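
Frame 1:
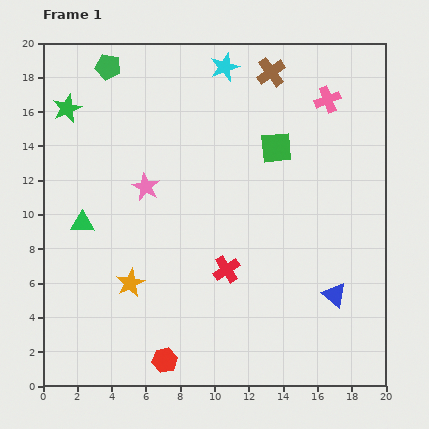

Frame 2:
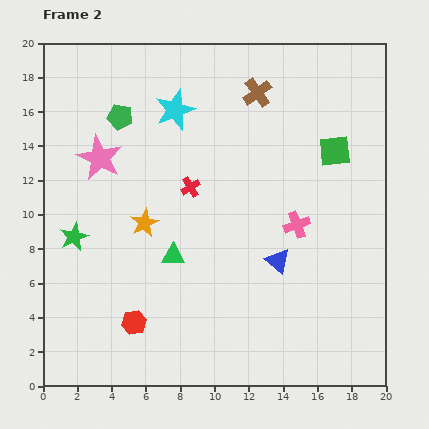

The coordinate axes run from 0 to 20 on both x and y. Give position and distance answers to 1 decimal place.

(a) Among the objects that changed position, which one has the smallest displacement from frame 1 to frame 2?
the brown cross

(moved 1.4)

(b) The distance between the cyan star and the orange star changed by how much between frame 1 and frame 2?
-6.9

Distance in frame 1: 13.7. Distance in frame 2: 6.8.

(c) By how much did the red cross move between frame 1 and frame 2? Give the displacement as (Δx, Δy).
(-2.1, 4.8)

The red cross was at (10.7, 6.8) in frame 1 and (8.6, 11.6) in frame 2.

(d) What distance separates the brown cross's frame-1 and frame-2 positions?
1.4

The brown cross moved from (13.3, 18.3) to (12.5, 17.1), a distance of √(0.8² + 1.2²) ≈ 1.4.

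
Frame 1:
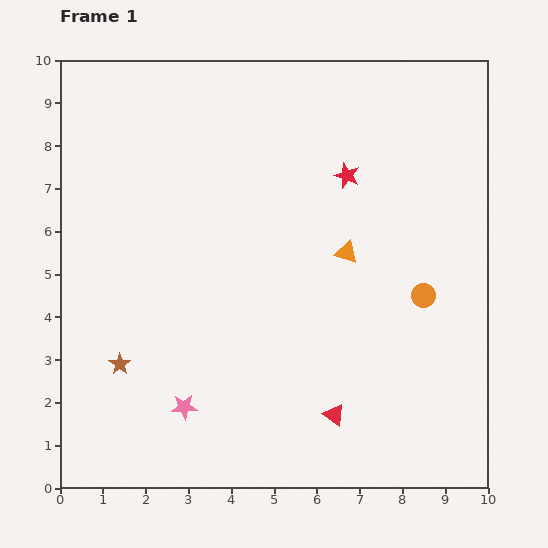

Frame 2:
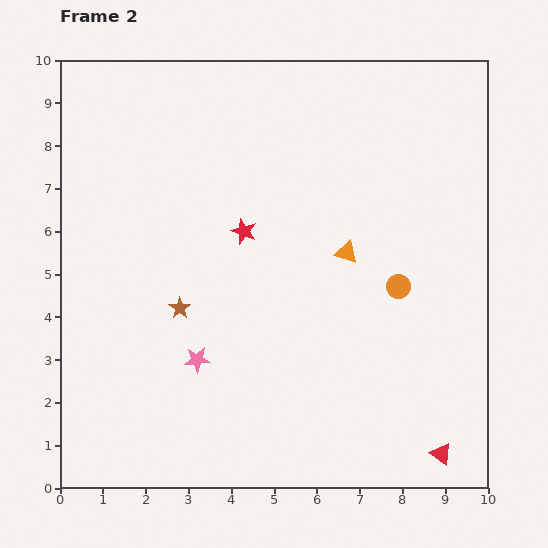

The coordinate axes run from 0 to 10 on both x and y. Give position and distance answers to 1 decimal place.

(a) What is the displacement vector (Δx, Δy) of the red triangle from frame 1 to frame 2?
(2.5, -0.9)

The red triangle was at (6.4, 1.7) in frame 1 and (8.9, 0.8) in frame 2.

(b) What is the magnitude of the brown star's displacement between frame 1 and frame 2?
1.9

The brown star moved from (1.4, 2.9) to (2.8, 4.2), a distance of √(1.4² + 1.3²) ≈ 1.9.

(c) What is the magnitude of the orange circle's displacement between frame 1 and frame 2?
0.6

The orange circle moved from (8.5, 4.5) to (7.9, 4.7), a distance of √(0.6² + 0.2²) ≈ 0.6.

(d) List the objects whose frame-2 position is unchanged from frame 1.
the orange triangle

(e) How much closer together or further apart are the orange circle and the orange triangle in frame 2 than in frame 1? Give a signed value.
-0.7

Distance in frame 1: 2.1. Distance in frame 2: 1.4.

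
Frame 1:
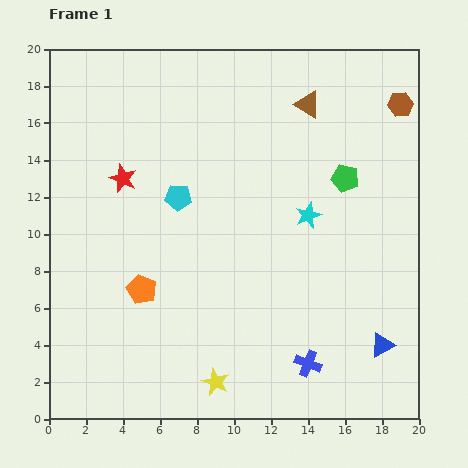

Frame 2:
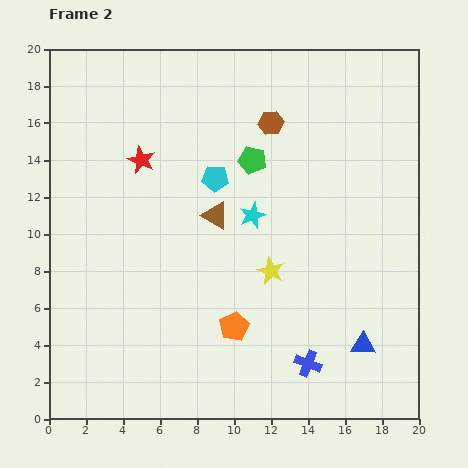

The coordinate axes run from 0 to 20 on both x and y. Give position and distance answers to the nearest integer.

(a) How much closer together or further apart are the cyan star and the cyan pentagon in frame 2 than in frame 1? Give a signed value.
-4

Distance in frame 1: 7. Distance in frame 2: 3.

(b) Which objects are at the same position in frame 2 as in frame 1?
the blue cross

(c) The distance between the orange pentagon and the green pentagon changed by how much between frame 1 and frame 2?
-4

Distance in frame 1: 13. Distance in frame 2: 9.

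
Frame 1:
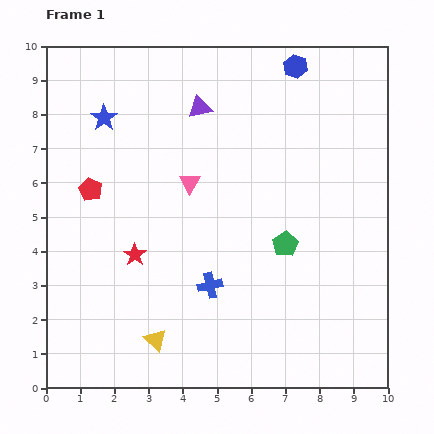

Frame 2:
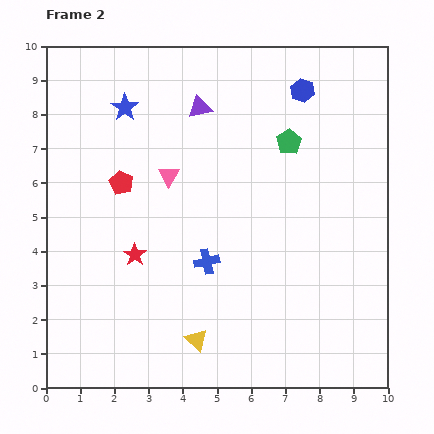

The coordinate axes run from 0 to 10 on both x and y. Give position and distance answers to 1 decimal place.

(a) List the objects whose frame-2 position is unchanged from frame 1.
the purple triangle, the red star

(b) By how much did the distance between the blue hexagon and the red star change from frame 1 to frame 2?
-0.3

Distance in frame 1: 7.2. Distance in frame 2: 6.9.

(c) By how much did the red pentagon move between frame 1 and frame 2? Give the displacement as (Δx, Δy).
(0.9, 0.2)

The red pentagon was at (1.3, 5.8) in frame 1 and (2.2, 6.0) in frame 2.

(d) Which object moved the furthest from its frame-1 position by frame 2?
the green pentagon

(moved 3.0; next 1.2)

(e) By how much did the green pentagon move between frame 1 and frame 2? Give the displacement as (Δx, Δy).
(0.1, 3.0)

The green pentagon was at (7.0, 4.2) in frame 1 and (7.1, 7.2) in frame 2.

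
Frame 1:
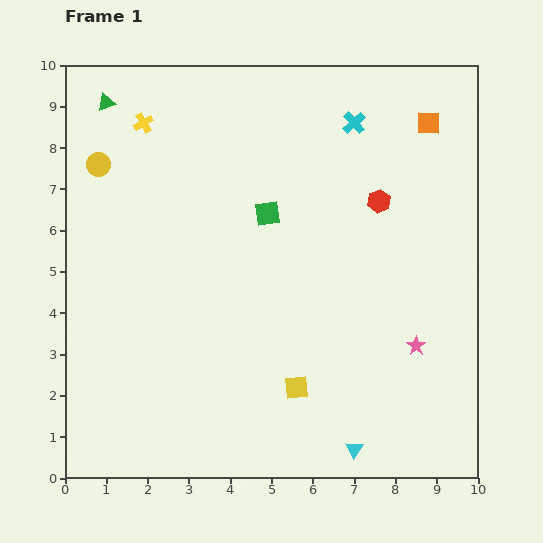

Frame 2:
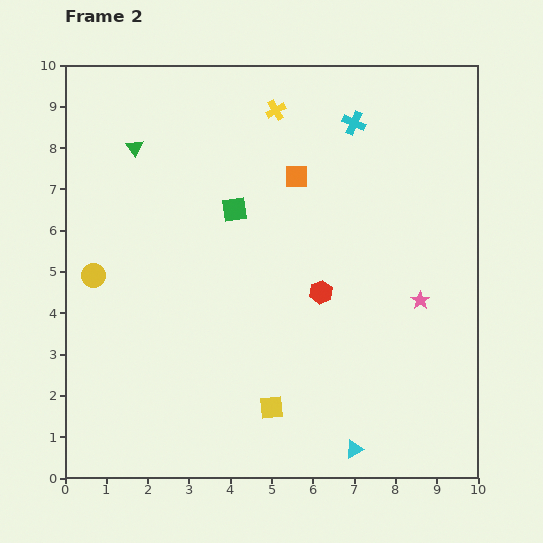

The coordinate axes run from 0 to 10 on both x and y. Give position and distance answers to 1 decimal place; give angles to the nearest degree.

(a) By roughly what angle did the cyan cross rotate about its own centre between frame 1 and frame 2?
23° counter-clockwise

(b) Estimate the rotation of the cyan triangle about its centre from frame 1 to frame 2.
29° clockwise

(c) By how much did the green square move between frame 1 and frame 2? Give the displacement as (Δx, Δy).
(-0.8, 0.1)

The green square was at (4.9, 6.4) in frame 1 and (4.1, 6.5) in frame 2.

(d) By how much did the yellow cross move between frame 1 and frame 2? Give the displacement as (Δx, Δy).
(3.2, 0.3)

The yellow cross was at (1.9, 8.6) in frame 1 and (5.1, 8.9) in frame 2.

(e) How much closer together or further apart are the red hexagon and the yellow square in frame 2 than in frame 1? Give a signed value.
-1.9

Distance in frame 1: 4.9. Distance in frame 2: 3.0.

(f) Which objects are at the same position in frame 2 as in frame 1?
the cyan triangle, the cyan cross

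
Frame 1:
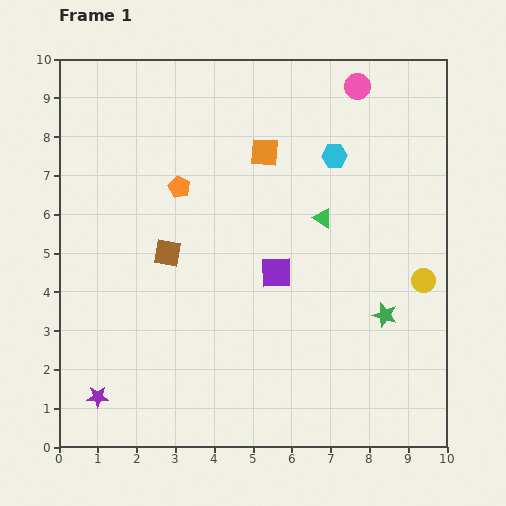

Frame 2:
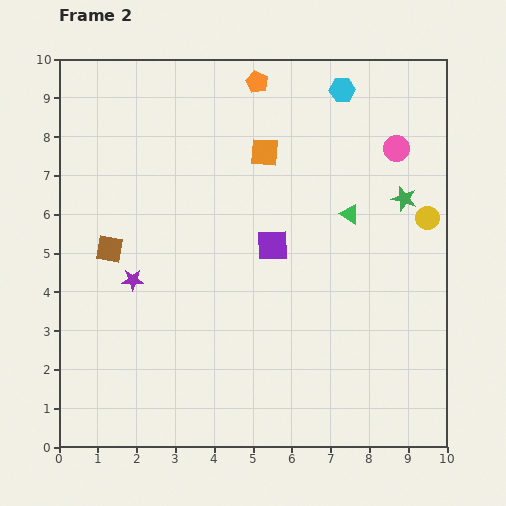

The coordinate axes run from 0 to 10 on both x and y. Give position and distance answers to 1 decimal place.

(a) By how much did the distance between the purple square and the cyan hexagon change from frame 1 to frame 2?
+1.0

Distance in frame 1: 3.4. Distance in frame 2: 4.4.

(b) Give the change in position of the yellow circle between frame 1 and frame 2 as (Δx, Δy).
(0.1, 1.6)

The yellow circle was at (9.4, 4.3) in frame 1 and (9.5, 5.9) in frame 2.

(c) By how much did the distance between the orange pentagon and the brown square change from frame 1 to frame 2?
+4.0

Distance in frame 1: 1.7. Distance in frame 2: 5.7.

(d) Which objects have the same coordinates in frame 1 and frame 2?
the orange square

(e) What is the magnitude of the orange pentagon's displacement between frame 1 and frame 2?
3.4

The orange pentagon moved from (3.1, 6.7) to (5.1, 9.4), a distance of √(2.0² + 2.7²) ≈ 3.4.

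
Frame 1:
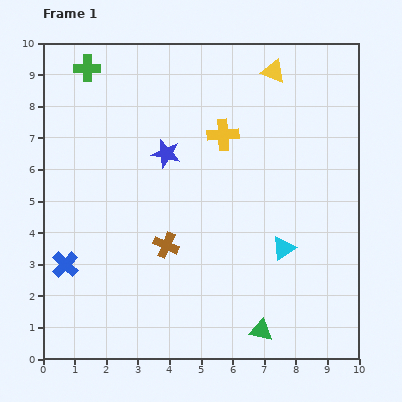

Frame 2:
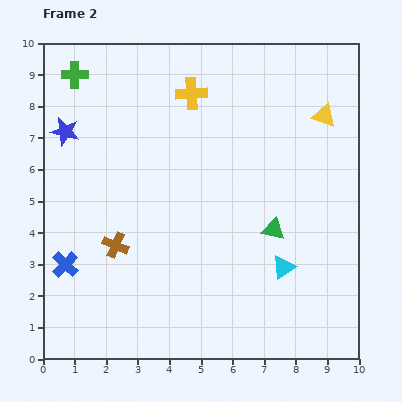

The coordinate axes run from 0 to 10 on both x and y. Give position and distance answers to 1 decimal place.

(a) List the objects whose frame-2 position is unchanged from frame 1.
the blue cross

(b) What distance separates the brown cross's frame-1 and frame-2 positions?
1.6

The brown cross moved from (3.9, 3.6) to (2.3, 3.6), a distance of √(1.6² + 0.0²) ≈ 1.6.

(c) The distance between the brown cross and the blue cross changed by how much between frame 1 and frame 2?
-1.6

Distance in frame 1: 3.3. Distance in frame 2: 1.7.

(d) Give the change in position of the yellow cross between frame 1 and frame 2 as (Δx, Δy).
(-1.0, 1.3)

The yellow cross was at (5.7, 7.1) in frame 1 and (4.7, 8.4) in frame 2.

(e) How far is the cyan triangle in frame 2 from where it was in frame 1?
0.6

The cyan triangle moved from (7.6, 3.5) to (7.6, 2.9), a distance of √(0.0² + 0.6²) ≈ 0.6.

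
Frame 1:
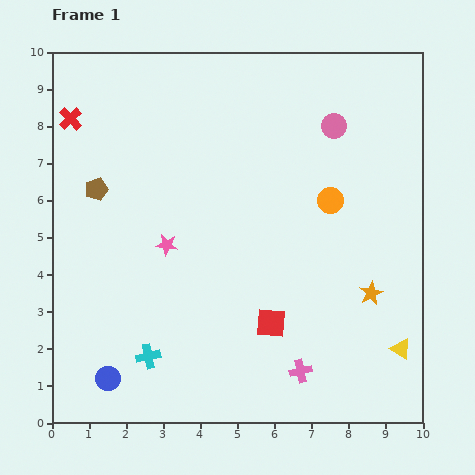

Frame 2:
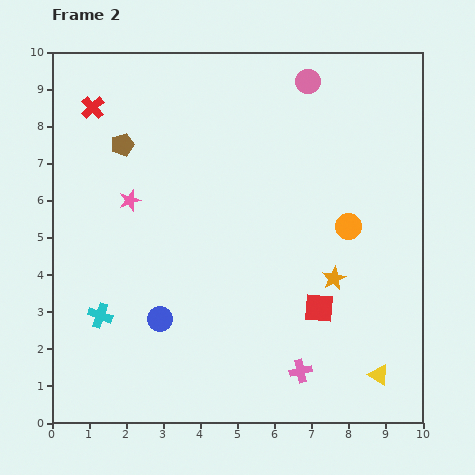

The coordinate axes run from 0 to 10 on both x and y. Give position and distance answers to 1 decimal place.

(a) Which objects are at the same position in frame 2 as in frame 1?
the pink cross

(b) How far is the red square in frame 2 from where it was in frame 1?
1.4

The red square moved from (5.9, 2.7) to (7.2, 3.1), a distance of √(1.3² + 0.4²) ≈ 1.4.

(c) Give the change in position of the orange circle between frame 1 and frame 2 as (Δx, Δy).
(0.5, -0.7)

The orange circle was at (7.5, 6.0) in frame 1 and (8.0, 5.3) in frame 2.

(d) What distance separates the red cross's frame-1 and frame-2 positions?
0.7

The red cross moved from (0.5, 8.2) to (1.1, 8.5), a distance of √(0.6² + 0.3²) ≈ 0.7.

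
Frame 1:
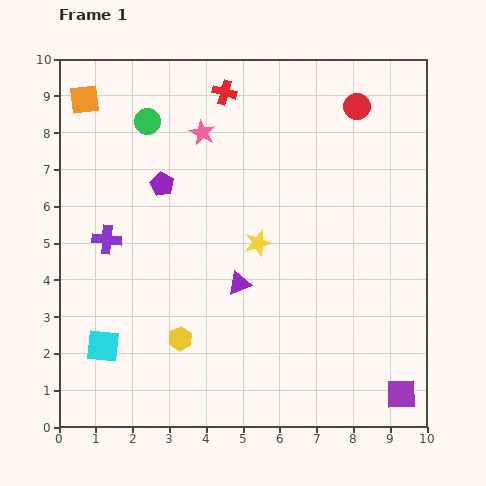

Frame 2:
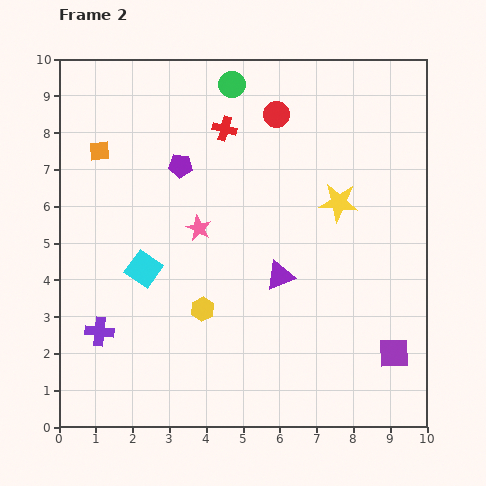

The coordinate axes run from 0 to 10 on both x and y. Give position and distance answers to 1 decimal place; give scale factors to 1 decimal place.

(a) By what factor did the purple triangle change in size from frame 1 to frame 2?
1.3×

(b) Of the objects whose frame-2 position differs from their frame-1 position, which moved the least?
the purple pentagon

(moved 0.7)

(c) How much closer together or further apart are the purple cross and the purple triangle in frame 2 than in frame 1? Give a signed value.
+1.3

Distance in frame 1: 3.8. Distance in frame 2: 5.1.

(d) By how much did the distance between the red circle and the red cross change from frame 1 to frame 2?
-2.1

Distance in frame 1: 3.6. Distance in frame 2: 1.5.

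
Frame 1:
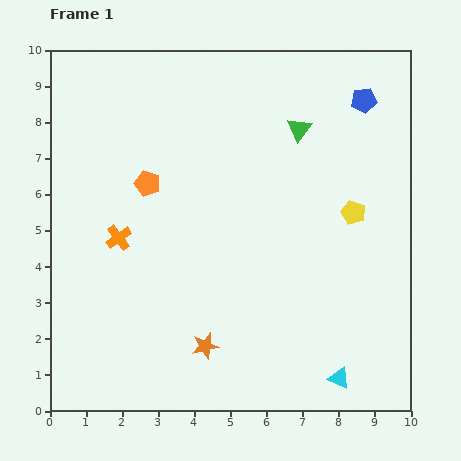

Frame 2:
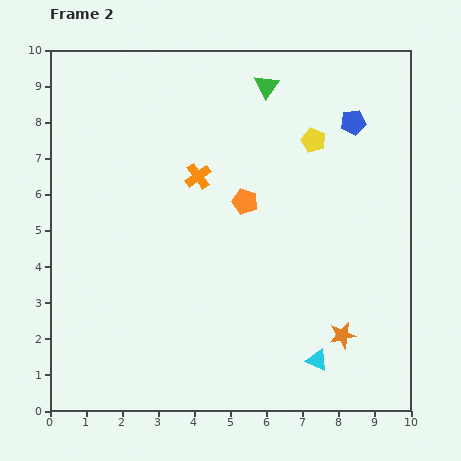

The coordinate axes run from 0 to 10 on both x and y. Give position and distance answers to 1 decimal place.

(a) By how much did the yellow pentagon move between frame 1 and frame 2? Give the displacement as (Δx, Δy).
(-1.1, 2.0)

The yellow pentagon was at (8.4, 5.5) in frame 1 and (7.3, 7.5) in frame 2.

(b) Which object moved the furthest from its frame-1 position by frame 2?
the orange star

(moved 3.8; next 2.8)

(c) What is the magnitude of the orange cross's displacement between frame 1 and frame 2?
2.8

The orange cross moved from (1.9, 4.8) to (4.1, 6.5), a distance of √(2.2² + 1.7²) ≈ 2.8.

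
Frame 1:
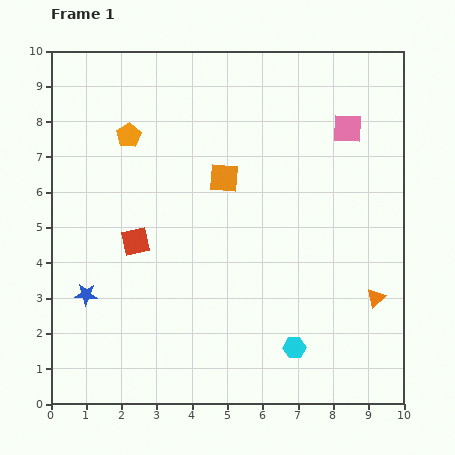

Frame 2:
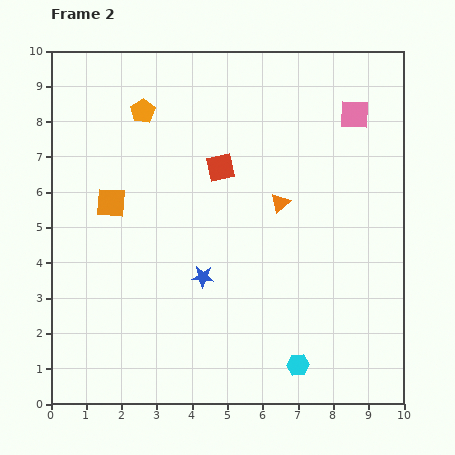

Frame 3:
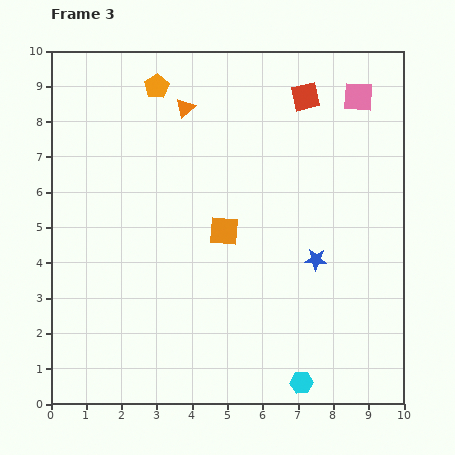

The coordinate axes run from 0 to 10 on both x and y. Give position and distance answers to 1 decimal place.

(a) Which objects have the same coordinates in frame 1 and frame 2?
none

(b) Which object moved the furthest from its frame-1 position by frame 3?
the orange triangle

(moved 7.6; next 6.6)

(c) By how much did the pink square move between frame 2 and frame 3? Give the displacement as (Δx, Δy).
(0.1, 0.5)

The pink square was at (8.6, 8.2) in frame 2 and (8.7, 8.7) in frame 3.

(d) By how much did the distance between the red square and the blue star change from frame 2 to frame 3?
+1.5

Distance in frame 2: 3.1. Distance in frame 3: 4.6.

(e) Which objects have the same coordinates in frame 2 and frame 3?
none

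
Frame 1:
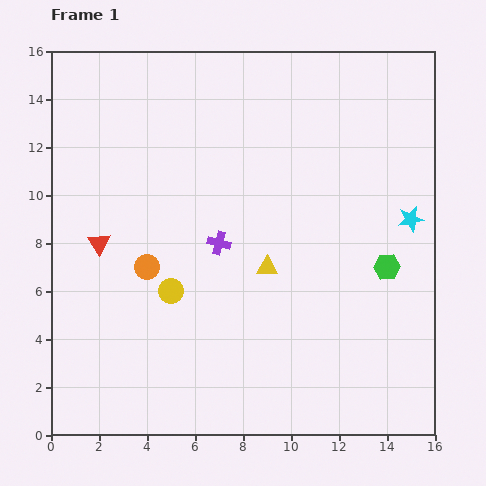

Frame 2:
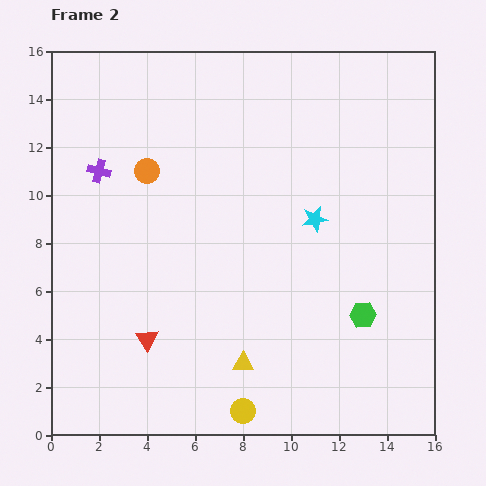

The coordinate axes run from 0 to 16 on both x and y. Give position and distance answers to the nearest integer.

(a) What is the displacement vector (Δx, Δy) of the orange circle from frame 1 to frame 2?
(0, 4)

The orange circle was at (4, 7) in frame 1 and (4, 11) in frame 2.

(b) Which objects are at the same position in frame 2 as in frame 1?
none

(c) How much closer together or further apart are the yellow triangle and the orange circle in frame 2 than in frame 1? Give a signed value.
+4

Distance in frame 1: 5. Distance in frame 2: 9.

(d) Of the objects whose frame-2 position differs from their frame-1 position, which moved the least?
the green hexagon

(moved 2)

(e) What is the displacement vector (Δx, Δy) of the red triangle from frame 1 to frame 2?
(2, -4)

The red triangle was at (2, 8) in frame 1 and (4, 4) in frame 2.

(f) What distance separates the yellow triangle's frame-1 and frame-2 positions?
4

The yellow triangle moved from (9, 7) to (8, 3), a distance of √(1² + 4²) ≈ 4.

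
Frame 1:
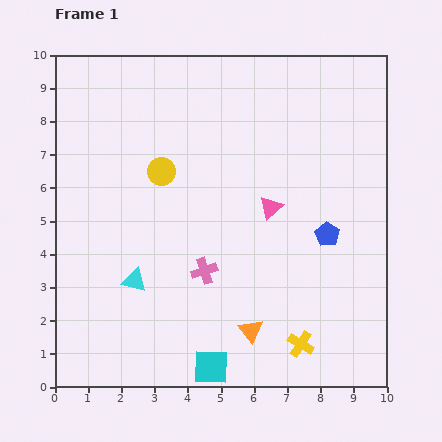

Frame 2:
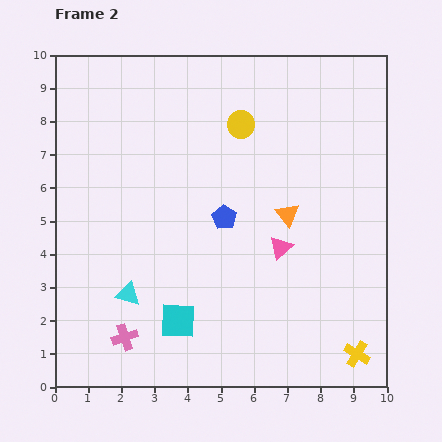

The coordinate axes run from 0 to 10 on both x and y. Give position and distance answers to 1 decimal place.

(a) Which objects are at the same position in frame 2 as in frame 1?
none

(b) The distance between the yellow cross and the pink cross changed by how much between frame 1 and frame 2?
+3.4

Distance in frame 1: 3.6. Distance in frame 2: 7.0.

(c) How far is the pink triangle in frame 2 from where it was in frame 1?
1.2

The pink triangle moved from (6.5, 5.4) to (6.8, 4.2), a distance of √(0.3² + 1.2²) ≈ 1.2.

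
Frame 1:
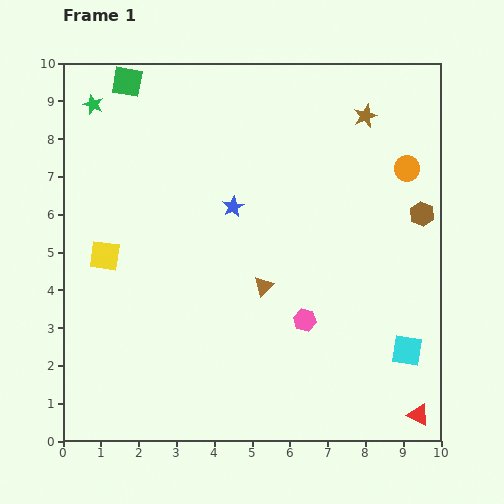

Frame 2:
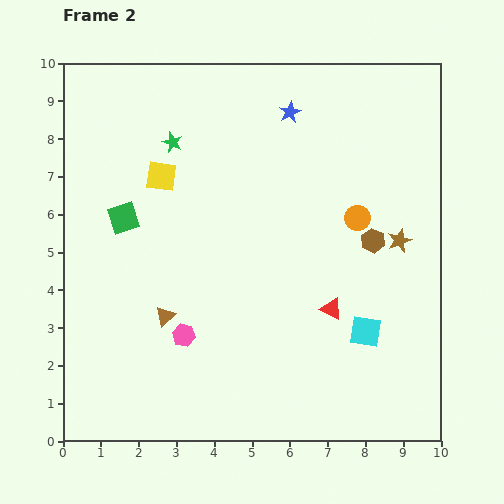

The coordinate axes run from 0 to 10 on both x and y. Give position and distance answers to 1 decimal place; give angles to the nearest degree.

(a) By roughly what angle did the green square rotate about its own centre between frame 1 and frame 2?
29° counter-clockwise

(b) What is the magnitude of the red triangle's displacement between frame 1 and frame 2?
3.6

The red triangle moved from (9.4, 0.7) to (7.1, 3.5), a distance of √(2.3² + 2.8²) ≈ 3.6.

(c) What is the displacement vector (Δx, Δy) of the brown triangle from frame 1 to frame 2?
(-2.6, -0.8)

The brown triangle was at (5.3, 4.1) in frame 1 and (2.7, 3.3) in frame 2.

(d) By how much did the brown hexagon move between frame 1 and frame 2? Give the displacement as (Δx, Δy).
(-1.3, -0.7)

The brown hexagon was at (9.5, 6.0) in frame 1 and (8.2, 5.3) in frame 2.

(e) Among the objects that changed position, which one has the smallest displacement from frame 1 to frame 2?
the cyan square

(moved 1.2)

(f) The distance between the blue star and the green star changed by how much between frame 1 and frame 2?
-1.4

Distance in frame 1: 4.6. Distance in frame 2: 3.2.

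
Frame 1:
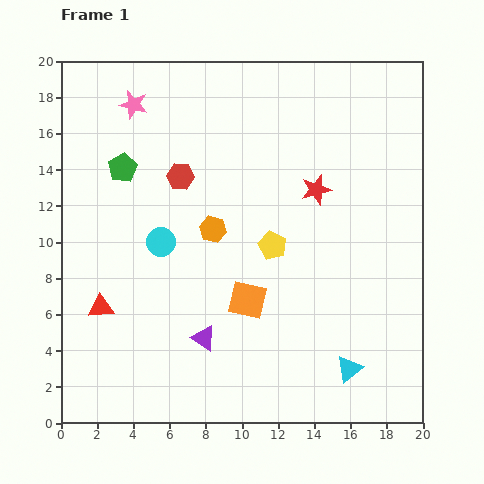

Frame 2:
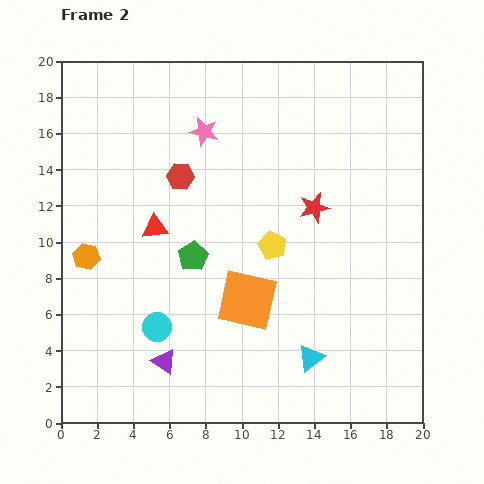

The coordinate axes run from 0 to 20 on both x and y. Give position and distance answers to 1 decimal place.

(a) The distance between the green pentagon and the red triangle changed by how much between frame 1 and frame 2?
-5.2

Distance in frame 1: 7.8. Distance in frame 2: 2.6.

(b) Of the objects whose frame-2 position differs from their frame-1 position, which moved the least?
the red star

(moved 1.0)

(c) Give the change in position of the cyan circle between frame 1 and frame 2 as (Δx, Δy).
(-0.2, -4.7)

The cyan circle was at (5.5, 10.0) in frame 1 and (5.3, 5.3) in frame 2.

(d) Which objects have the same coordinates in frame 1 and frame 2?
the yellow pentagon, the red hexagon, the orange square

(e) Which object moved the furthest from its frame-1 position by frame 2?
the orange hexagon

(moved 7.2; next 6.3)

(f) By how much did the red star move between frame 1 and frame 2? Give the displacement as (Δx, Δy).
(-0.1, -1.0)

The red star was at (14.1, 12.9) in frame 1 and (14.0, 11.9) in frame 2.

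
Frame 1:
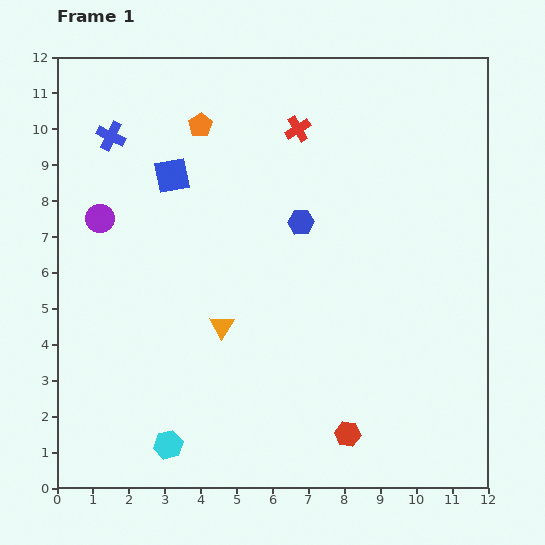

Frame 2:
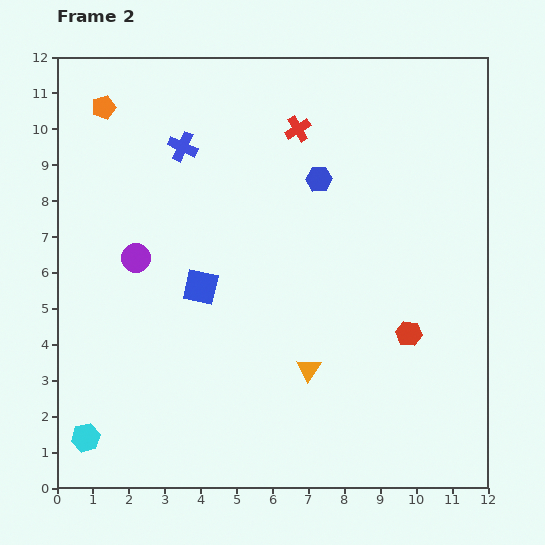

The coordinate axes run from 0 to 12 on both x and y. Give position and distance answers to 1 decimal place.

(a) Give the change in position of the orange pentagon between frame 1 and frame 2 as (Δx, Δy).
(-2.7, 0.5)

The orange pentagon was at (4.0, 10.1) in frame 1 and (1.3, 10.6) in frame 2.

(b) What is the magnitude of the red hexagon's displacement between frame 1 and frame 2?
3.3

The red hexagon moved from (8.1, 1.5) to (9.8, 4.3), a distance of √(1.7² + 2.8²) ≈ 3.3.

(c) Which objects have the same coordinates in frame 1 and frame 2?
the red cross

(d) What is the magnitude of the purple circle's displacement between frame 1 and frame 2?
1.5

The purple circle moved from (1.2, 7.5) to (2.2, 6.4), a distance of √(1.0² + 1.1²) ≈ 1.5.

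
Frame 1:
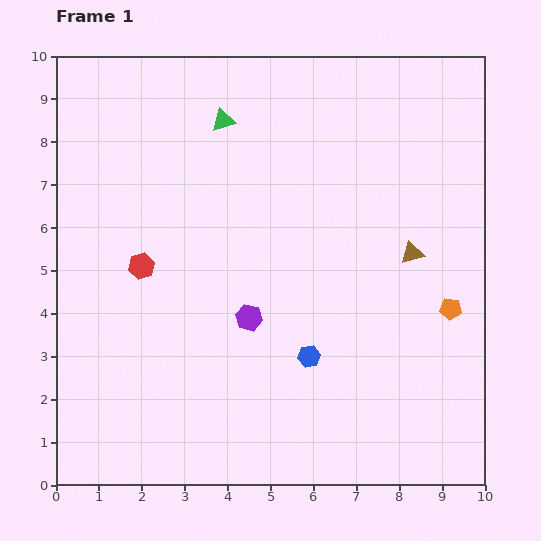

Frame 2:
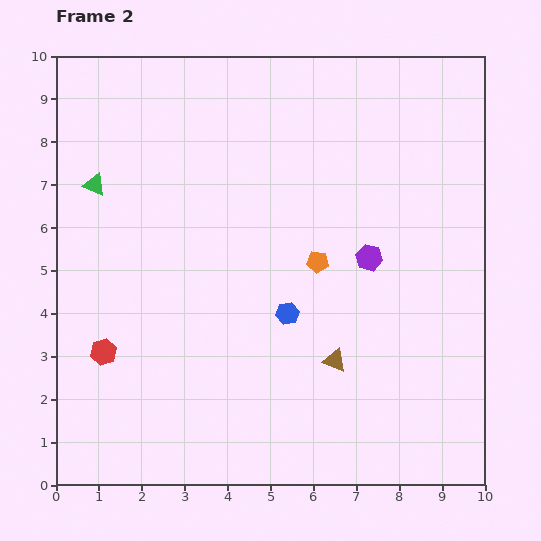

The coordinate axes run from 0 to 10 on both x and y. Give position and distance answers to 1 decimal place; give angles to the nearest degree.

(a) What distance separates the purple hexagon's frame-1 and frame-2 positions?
3.1

The purple hexagon moved from (4.5, 3.9) to (7.3, 5.3), a distance of √(2.8² + 1.4²) ≈ 3.1.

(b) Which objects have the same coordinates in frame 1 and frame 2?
none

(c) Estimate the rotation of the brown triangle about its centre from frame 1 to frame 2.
37° clockwise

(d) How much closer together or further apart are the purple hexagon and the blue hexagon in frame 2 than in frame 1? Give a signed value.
+0.6

Distance in frame 1: 1.7. Distance in frame 2: 2.3.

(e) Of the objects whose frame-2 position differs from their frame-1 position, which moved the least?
the blue hexagon

(moved 1.1)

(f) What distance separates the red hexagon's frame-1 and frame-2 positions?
2.2

The red hexagon moved from (2.0, 5.1) to (1.1, 3.1), a distance of √(0.9² + 2.0²) ≈ 2.2.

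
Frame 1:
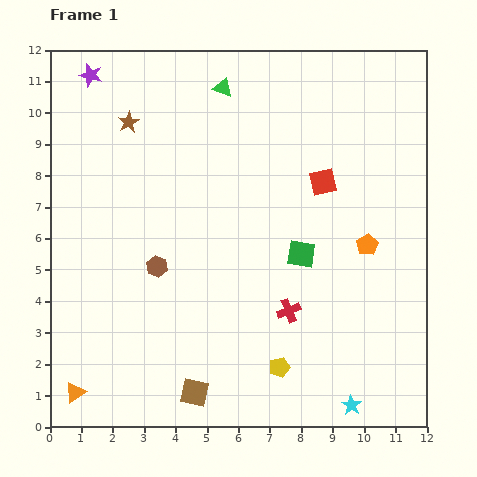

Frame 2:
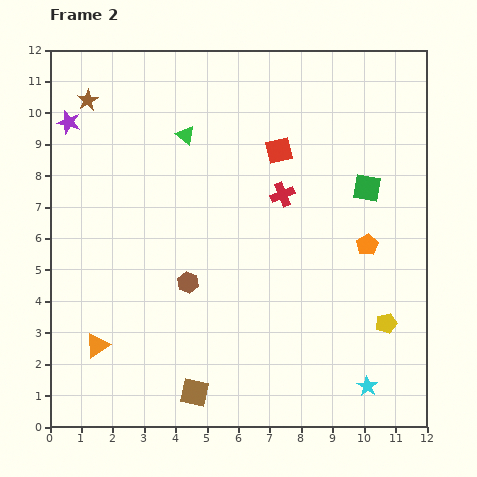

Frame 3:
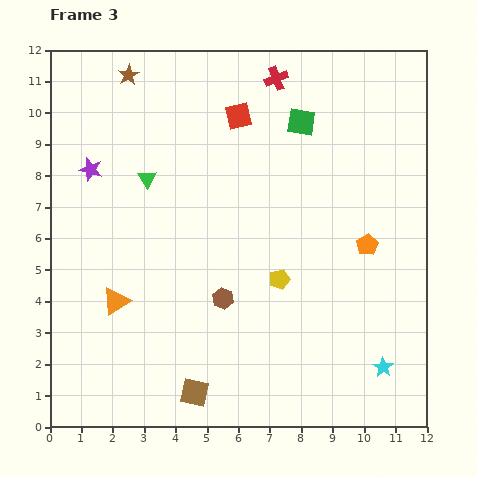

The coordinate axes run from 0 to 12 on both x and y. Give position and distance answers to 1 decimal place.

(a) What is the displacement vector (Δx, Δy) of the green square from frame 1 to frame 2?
(2.1, 2.1)

The green square was at (8.0, 5.5) in frame 1 and (10.1, 7.6) in frame 2.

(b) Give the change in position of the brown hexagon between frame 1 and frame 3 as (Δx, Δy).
(2.1, -1.0)

The brown hexagon was at (3.4, 5.1) in frame 1 and (5.5, 4.1) in frame 3.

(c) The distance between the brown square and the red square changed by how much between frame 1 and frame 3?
+1.0

Distance in frame 1: 7.9. Distance in frame 3: 8.9.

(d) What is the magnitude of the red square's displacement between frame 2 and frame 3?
1.7

The red square moved from (7.3, 8.8) to (6.0, 9.9), a distance of √(1.3² + 1.1²) ≈ 1.7.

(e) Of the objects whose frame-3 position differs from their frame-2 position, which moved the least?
the cyan star

(moved 0.8)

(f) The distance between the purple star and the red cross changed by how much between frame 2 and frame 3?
-0.6

Distance in frame 2: 7.2. Distance in frame 3: 6.6.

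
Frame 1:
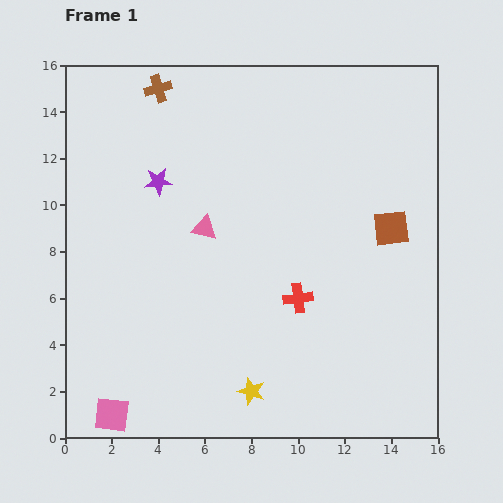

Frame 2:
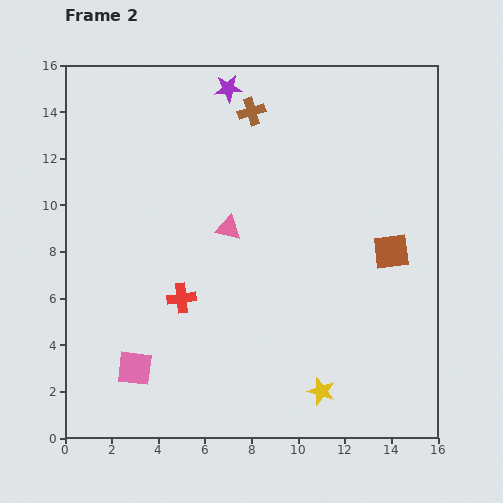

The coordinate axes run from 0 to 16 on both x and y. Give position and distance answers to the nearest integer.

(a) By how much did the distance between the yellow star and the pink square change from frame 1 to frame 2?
+2

Distance in frame 1: 6. Distance in frame 2: 8.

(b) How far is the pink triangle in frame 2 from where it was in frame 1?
1

The pink triangle moved from (6, 9) to (7, 9), a distance of √(1² + 0²) ≈ 1.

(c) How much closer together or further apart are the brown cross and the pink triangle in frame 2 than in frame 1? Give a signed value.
-1

Distance in frame 1: 6. Distance in frame 2: 5.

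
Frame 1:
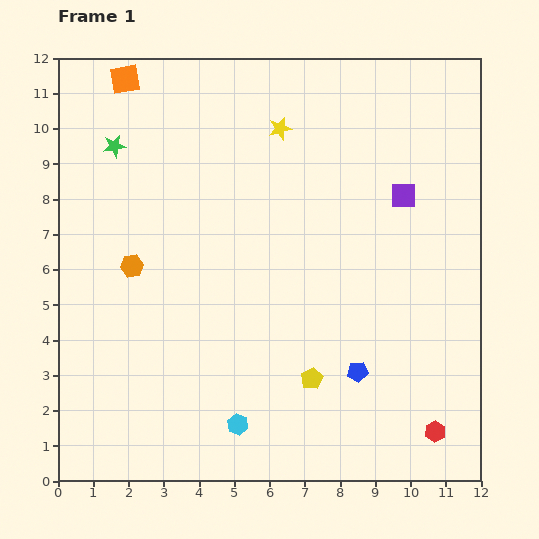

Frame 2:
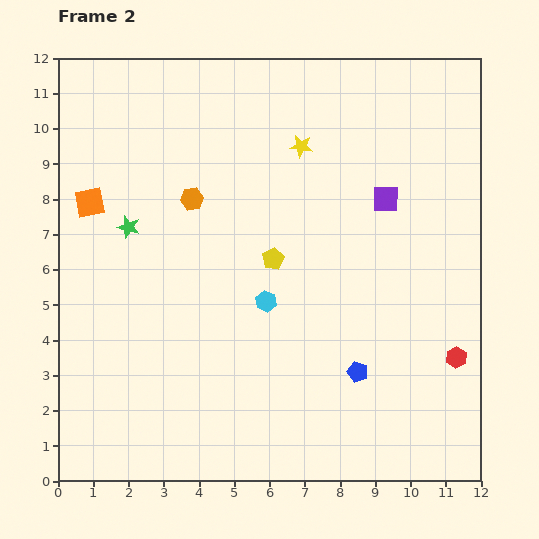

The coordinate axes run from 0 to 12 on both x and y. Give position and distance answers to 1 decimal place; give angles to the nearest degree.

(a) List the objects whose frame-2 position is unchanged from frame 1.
the blue pentagon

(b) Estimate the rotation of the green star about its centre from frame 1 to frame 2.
26° clockwise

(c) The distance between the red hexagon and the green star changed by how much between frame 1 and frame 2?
-2.2

Distance in frame 1: 12.2. Distance in frame 2: 10.0.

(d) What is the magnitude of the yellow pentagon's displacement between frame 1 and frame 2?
3.6

The yellow pentagon moved from (7.2, 2.9) to (6.1, 6.3), a distance of √(1.1² + 3.4²) ≈ 3.6.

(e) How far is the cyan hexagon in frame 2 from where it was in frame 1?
3.6

The cyan hexagon moved from (5.1, 1.6) to (5.9, 5.1), a distance of √(0.8² + 3.5²) ≈ 3.6.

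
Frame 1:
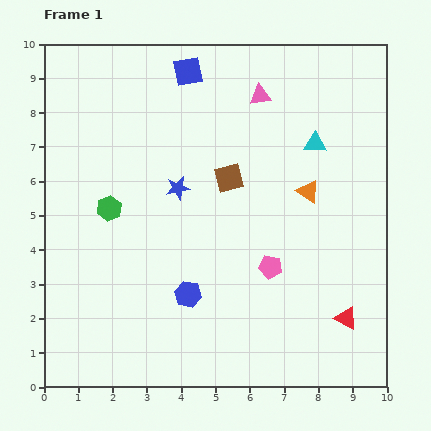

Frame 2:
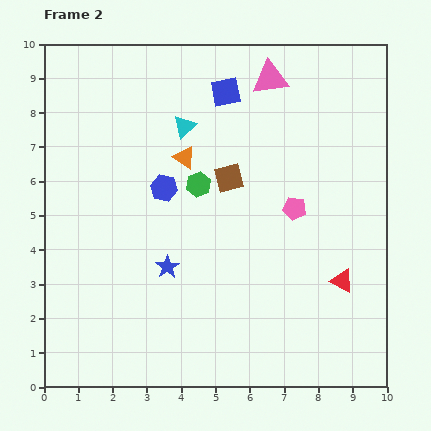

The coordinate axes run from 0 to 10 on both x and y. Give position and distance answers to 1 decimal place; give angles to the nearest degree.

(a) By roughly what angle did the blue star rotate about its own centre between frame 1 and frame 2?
23° counter-clockwise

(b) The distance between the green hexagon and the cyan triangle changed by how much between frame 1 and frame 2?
-4.6

Distance in frame 1: 6.3. Distance in frame 2: 1.7.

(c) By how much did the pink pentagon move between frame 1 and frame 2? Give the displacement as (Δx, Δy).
(0.7, 1.7)

The pink pentagon was at (6.6, 3.5) in frame 1 and (7.3, 5.2) in frame 2.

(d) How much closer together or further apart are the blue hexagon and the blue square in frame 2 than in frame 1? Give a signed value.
-3.2

Distance in frame 1: 6.5. Distance in frame 2: 3.3.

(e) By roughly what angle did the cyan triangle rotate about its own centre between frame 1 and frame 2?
45° counter-clockwise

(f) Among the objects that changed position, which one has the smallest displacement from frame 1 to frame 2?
the pink triangle

(moved 0.6)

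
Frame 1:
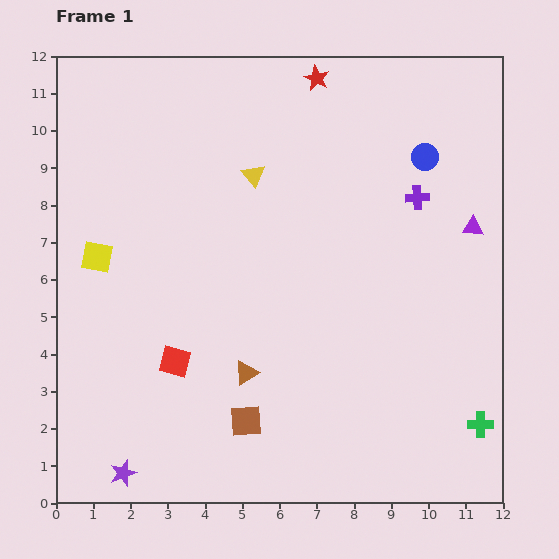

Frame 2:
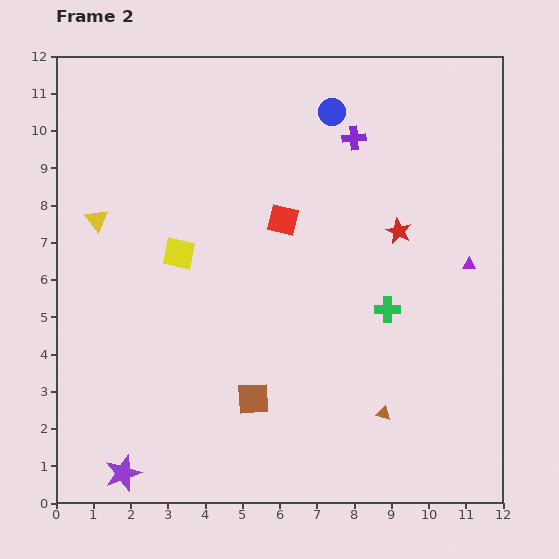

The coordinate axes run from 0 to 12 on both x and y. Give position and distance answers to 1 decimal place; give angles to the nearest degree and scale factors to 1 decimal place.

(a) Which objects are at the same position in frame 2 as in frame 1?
the purple star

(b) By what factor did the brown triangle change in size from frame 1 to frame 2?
0.6×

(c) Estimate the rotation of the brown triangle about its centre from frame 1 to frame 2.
46° clockwise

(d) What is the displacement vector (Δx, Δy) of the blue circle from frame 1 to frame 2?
(-2.5, 1.2)

The blue circle was at (9.9, 9.3) in frame 1 and (7.4, 10.5) in frame 2.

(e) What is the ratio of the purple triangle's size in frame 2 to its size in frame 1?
0.6×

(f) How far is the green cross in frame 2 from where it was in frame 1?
4.0

The green cross moved from (11.4, 2.1) to (8.9, 5.2), a distance of √(2.5² + 3.1²) ≈ 4.0.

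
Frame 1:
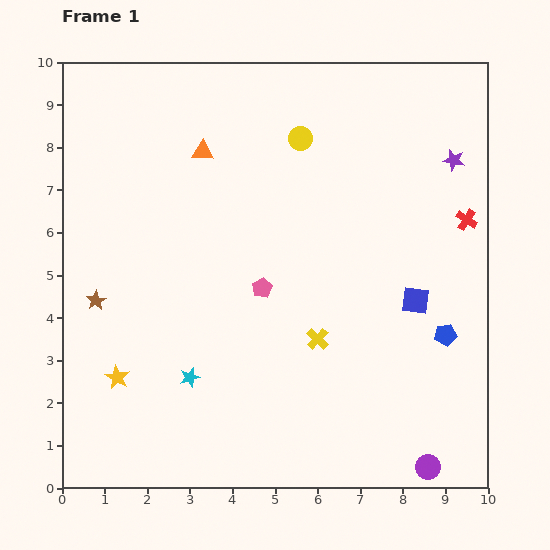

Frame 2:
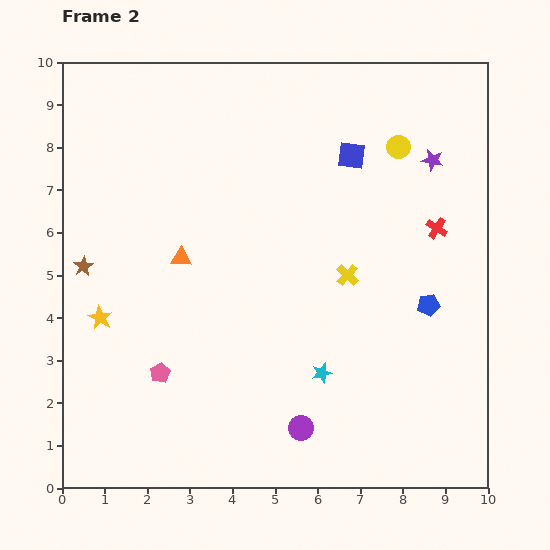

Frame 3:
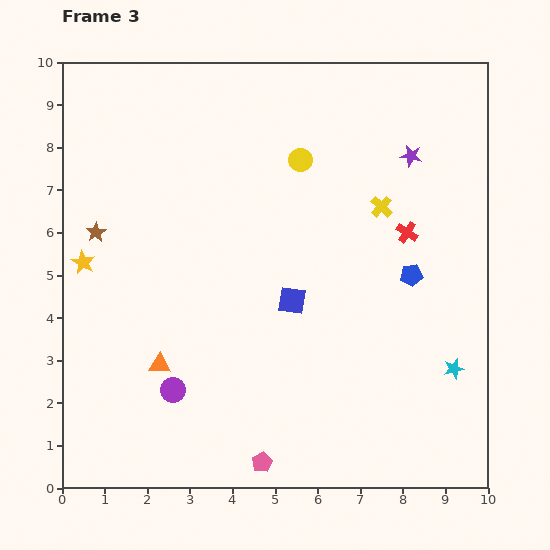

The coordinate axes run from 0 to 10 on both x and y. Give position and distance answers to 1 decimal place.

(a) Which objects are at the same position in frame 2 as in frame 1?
none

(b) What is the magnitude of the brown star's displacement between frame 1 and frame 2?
0.9

The brown star moved from (0.8, 4.4) to (0.5, 5.2), a distance of √(0.3² + 0.8²) ≈ 0.9.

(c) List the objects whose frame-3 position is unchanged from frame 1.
none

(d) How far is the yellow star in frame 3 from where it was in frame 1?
2.8

The yellow star moved from (1.3, 2.6) to (0.5, 5.3), a distance of √(0.8² + 2.7²) ≈ 2.8.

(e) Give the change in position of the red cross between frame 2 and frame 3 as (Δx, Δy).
(-0.7, -0.1)

The red cross was at (8.8, 6.1) in frame 2 and (8.1, 6.0) in frame 3.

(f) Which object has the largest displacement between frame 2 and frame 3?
the blue square

(moved 3.7; next 3.2)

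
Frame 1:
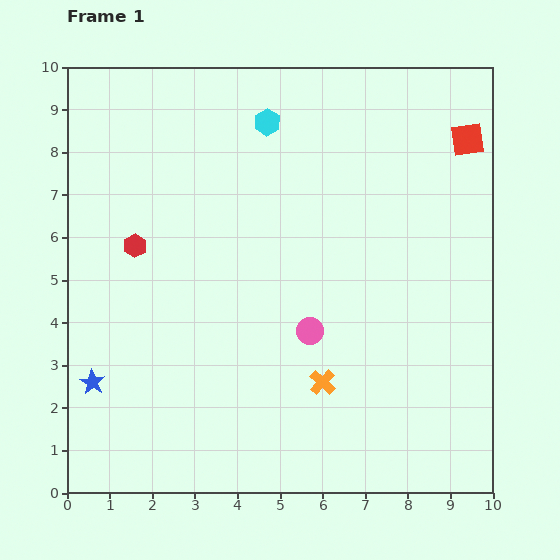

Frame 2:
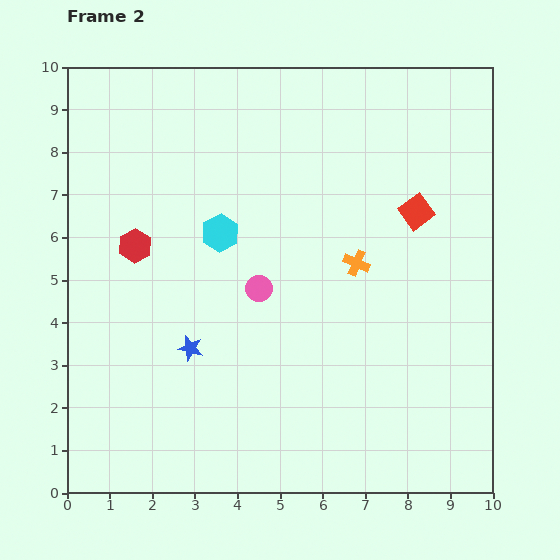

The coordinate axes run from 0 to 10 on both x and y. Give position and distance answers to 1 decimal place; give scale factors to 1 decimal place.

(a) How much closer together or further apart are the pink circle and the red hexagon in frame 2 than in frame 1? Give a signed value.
-1.5

Distance in frame 1: 4.6. Distance in frame 2: 3.1.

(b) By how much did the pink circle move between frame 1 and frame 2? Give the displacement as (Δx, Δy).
(-1.2, 1.0)

The pink circle was at (5.7, 3.8) in frame 1 and (4.5, 4.8) in frame 2.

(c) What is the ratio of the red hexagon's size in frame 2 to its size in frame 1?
1.4×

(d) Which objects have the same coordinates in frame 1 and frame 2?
the red hexagon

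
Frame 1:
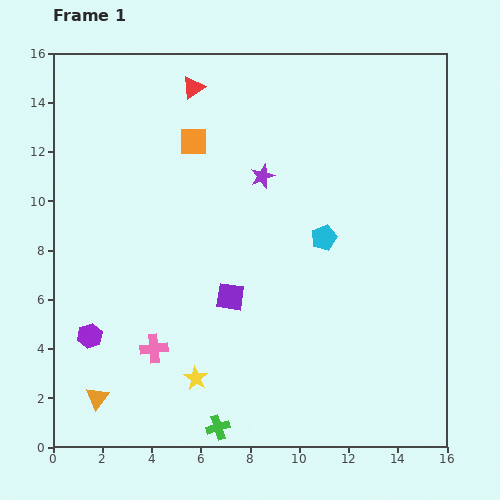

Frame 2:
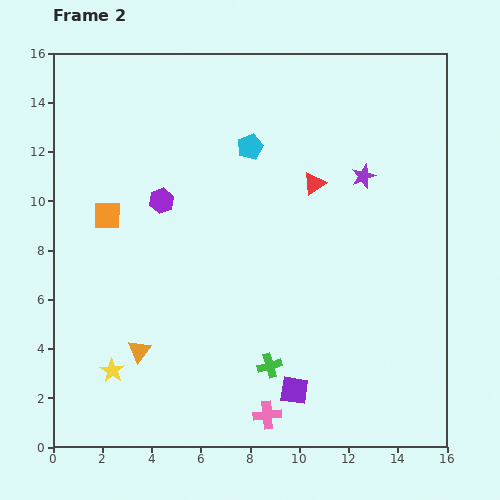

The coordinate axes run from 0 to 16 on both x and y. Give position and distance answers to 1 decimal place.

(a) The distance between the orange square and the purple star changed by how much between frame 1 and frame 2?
+7.4

Distance in frame 1: 3.1. Distance in frame 2: 10.5.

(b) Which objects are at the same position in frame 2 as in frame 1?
none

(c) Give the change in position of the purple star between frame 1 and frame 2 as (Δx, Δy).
(4.1, 0.0)

The purple star was at (8.5, 11.0) in frame 1 and (12.6, 11.0) in frame 2.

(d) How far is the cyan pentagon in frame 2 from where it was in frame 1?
4.8

The cyan pentagon moved from (11.0, 8.5) to (8.0, 12.2), a distance of √(3.0² + 3.7²) ≈ 4.8.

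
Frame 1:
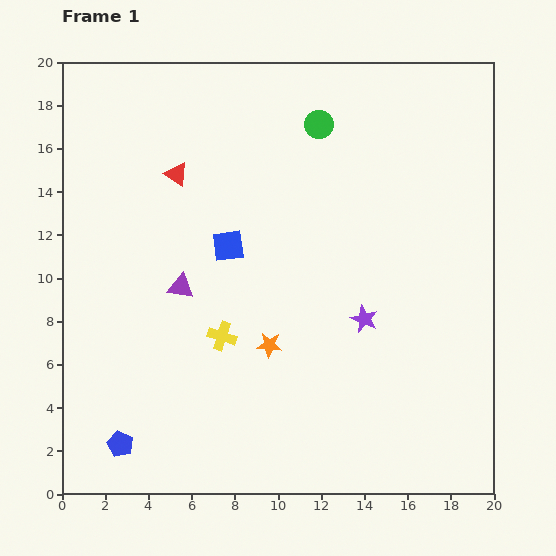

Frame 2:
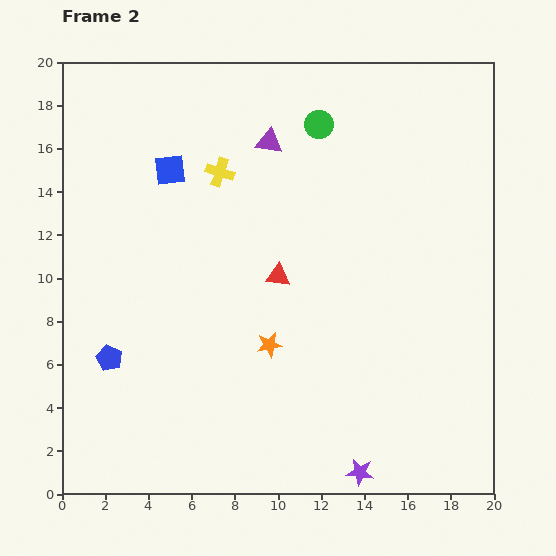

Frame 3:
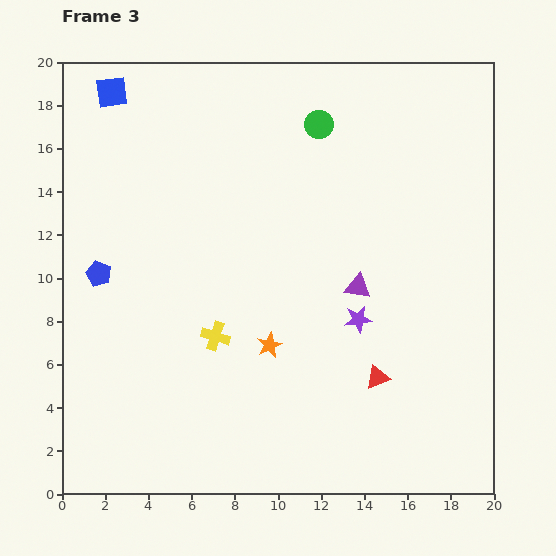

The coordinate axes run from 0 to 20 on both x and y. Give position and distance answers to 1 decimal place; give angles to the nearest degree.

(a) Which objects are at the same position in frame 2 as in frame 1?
the green circle, the orange star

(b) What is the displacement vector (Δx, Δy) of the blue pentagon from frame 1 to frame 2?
(-0.5, 4.0)

The blue pentagon was at (2.7, 2.3) in frame 1 and (2.2, 6.3) in frame 2.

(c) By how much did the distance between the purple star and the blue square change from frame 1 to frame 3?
+8.3

Distance in frame 1: 7.2. Distance in frame 3: 15.5.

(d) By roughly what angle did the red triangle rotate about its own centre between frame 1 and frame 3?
53° counter-clockwise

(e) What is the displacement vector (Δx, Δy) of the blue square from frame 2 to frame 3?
(-2.7, 3.6)

The blue square was at (5.0, 15.0) in frame 2 and (2.3, 18.6) in frame 3.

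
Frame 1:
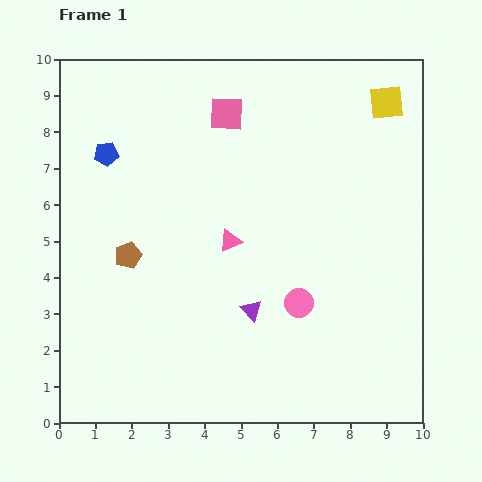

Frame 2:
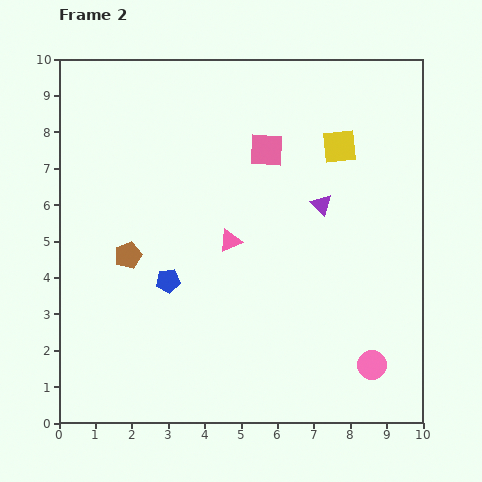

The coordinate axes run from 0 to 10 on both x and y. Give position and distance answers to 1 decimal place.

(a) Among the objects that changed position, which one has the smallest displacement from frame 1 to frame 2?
the pink square

(moved 1.5)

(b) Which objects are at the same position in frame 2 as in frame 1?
the brown pentagon, the pink triangle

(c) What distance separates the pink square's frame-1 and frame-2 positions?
1.5

The pink square moved from (4.6, 8.5) to (5.7, 7.5), a distance of √(1.1² + 1.0²) ≈ 1.5.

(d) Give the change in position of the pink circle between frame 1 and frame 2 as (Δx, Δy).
(2.0, -1.7)

The pink circle was at (6.6, 3.3) in frame 1 and (8.6, 1.6) in frame 2.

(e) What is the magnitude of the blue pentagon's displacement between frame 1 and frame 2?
3.9

The blue pentagon moved from (1.3, 7.4) to (3.0, 3.9), a distance of √(1.7² + 3.5²) ≈ 3.9.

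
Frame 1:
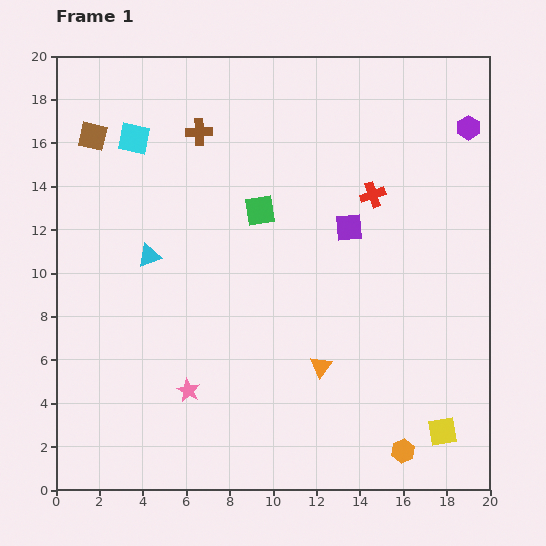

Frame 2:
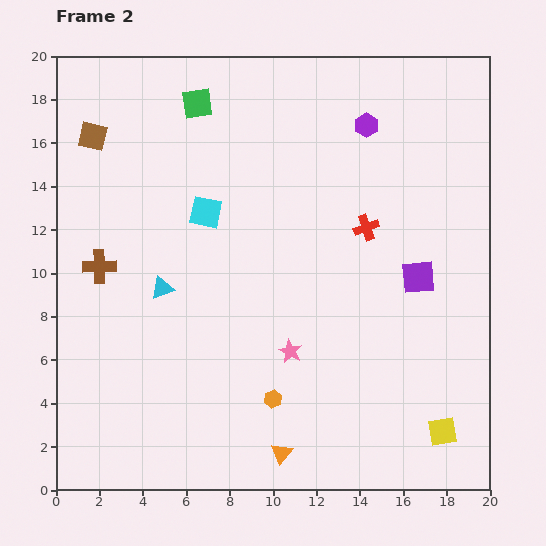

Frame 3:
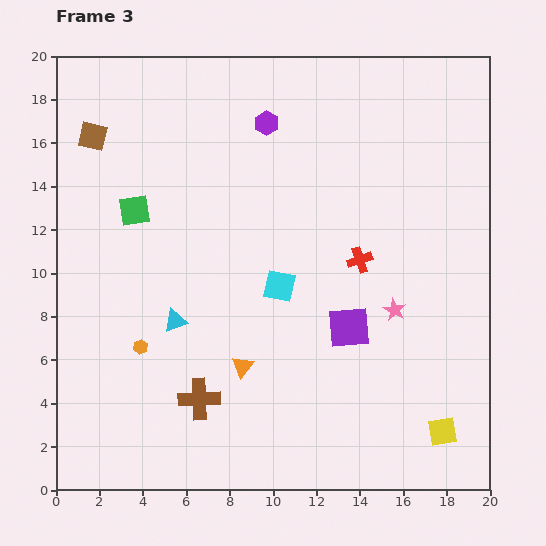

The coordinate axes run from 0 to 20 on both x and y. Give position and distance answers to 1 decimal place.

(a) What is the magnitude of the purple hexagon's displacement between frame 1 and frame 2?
4.7

The purple hexagon moved from (19.0, 16.7) to (14.3, 16.8), a distance of √(4.7² + 0.1²) ≈ 4.7.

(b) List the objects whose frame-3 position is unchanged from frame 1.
the yellow square, the brown square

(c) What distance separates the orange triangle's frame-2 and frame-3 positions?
4.4

The orange triangle moved from (10.4, 1.7) to (8.6, 5.7), a distance of √(1.8² + 4.0²) ≈ 4.4.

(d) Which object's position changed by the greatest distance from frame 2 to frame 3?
the brown cross

(moved 7.6; next 6.6)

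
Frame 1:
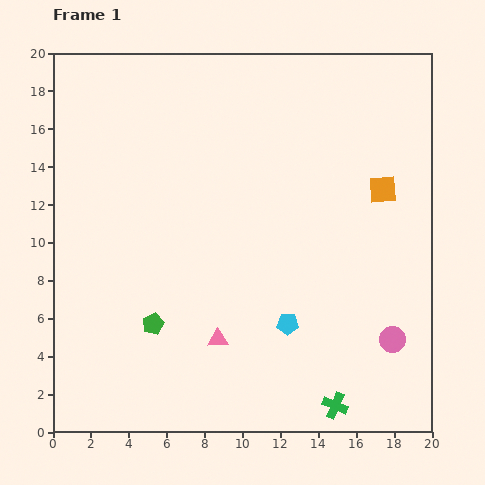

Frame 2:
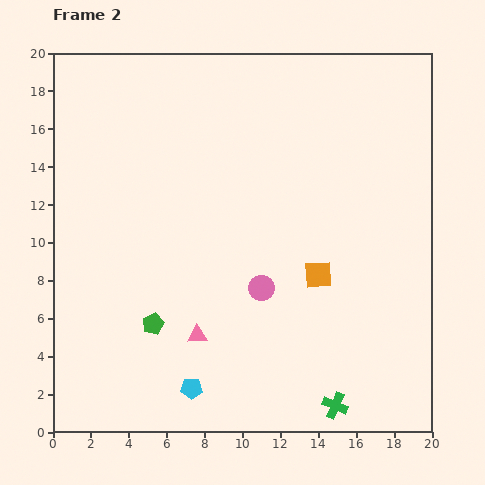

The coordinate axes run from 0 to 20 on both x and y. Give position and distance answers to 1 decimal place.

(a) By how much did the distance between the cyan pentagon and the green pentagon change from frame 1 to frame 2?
-3.2

Distance in frame 1: 7.1. Distance in frame 2: 3.9.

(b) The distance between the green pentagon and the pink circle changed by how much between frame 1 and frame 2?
-6.6

Distance in frame 1: 12.6. Distance in frame 2: 6.0.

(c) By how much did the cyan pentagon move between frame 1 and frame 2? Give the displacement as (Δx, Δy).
(-5.1, -3.4)

The cyan pentagon was at (12.4, 5.7) in frame 1 and (7.3, 2.3) in frame 2.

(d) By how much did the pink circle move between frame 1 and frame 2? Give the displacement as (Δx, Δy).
(-6.9, 2.7)

The pink circle was at (17.9, 4.9) in frame 1 and (11.0, 7.6) in frame 2.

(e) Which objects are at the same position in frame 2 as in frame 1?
the green cross, the green pentagon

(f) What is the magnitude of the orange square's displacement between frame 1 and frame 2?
5.6

The orange square moved from (17.4, 12.8) to (14.0, 8.3), a distance of √(3.4² + 4.5²) ≈ 5.6.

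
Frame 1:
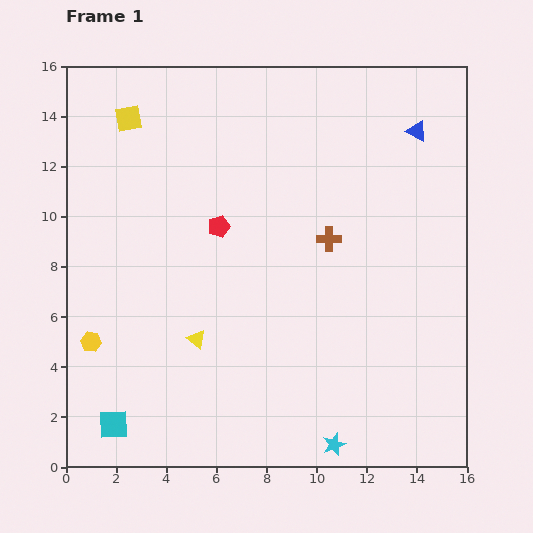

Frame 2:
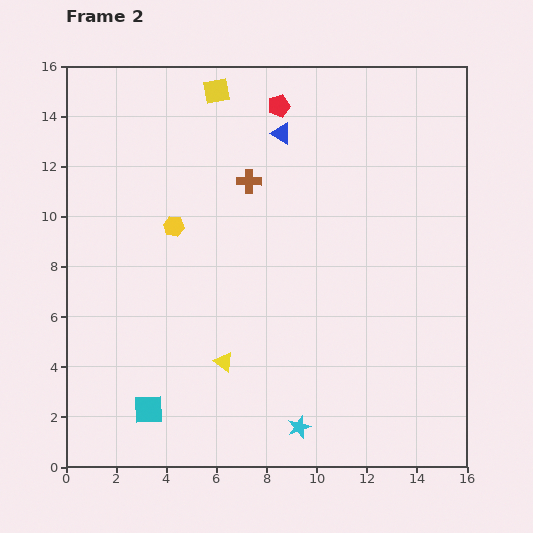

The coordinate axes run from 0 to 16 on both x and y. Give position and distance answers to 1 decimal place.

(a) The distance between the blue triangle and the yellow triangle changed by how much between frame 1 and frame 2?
-2.7

Distance in frame 1: 12.1. Distance in frame 2: 9.4.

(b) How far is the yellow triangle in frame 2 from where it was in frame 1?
1.4

The yellow triangle moved from (5.2, 5.1) to (6.3, 4.2), a distance of √(1.1² + 0.9²) ≈ 1.4.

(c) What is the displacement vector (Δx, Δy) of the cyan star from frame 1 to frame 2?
(-1.4, 0.7)

The cyan star was at (10.7, 0.9) in frame 1 and (9.3, 1.6) in frame 2.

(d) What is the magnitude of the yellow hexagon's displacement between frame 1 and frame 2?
5.7

The yellow hexagon moved from (1.0, 5.0) to (4.3, 9.6), a distance of √(3.3² + 4.6²) ≈ 5.7.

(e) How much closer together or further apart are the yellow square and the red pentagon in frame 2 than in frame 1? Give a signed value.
-3.0

Distance in frame 1: 5.6. Distance in frame 2: 2.6.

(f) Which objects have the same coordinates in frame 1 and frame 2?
none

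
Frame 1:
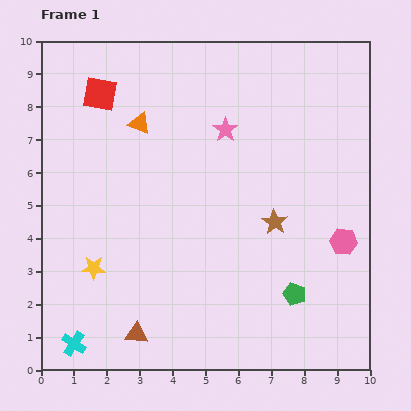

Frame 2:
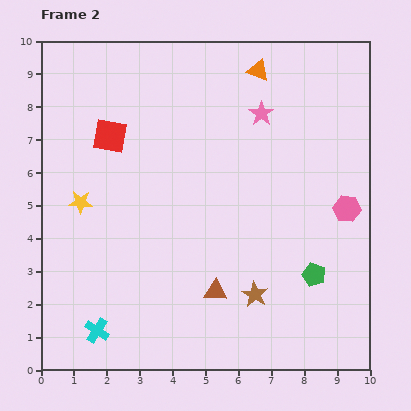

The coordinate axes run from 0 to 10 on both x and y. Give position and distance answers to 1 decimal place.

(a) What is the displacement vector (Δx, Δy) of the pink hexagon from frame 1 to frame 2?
(0.1, 1.0)

The pink hexagon was at (9.2, 3.9) in frame 1 and (9.3, 4.9) in frame 2.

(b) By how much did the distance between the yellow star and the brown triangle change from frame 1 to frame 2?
+2.5

Distance in frame 1: 2.4. Distance in frame 2: 4.9.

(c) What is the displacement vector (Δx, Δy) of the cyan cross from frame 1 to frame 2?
(0.7, 0.4)

The cyan cross was at (1.0, 0.8) in frame 1 and (1.7, 1.2) in frame 2.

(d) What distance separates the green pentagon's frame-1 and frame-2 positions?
0.8

The green pentagon moved from (7.7, 2.3) to (8.3, 2.9), a distance of √(0.6² + 0.6²) ≈ 0.8.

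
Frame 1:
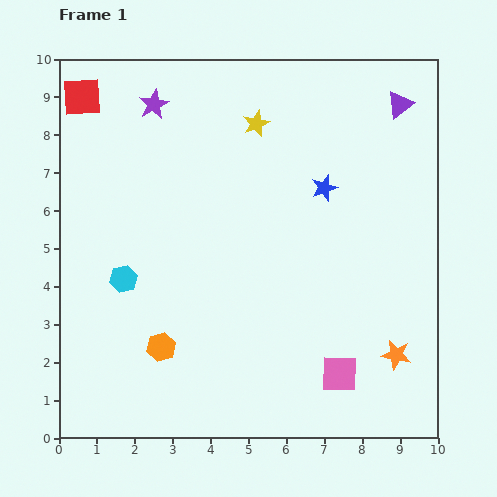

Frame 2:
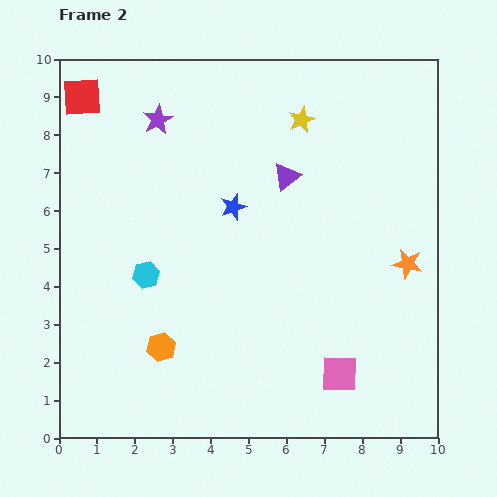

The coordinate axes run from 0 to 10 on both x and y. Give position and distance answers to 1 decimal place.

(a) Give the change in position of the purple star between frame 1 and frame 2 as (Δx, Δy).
(0.1, -0.4)

The purple star was at (2.5, 8.8) in frame 1 and (2.6, 8.4) in frame 2.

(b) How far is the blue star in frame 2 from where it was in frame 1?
2.5

The blue star moved from (7.0, 6.6) to (4.6, 6.1), a distance of √(2.4² + 0.5²) ≈ 2.5.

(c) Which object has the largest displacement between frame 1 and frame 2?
the purple triangle

(moved 3.6; next 2.5)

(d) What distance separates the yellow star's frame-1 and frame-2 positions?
1.2

The yellow star moved from (5.2, 8.3) to (6.4, 8.4), a distance of √(1.2² + 0.1²) ≈ 1.2.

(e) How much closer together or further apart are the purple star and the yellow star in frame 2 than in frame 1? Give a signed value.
+1.1

Distance in frame 1: 2.7. Distance in frame 2: 3.8.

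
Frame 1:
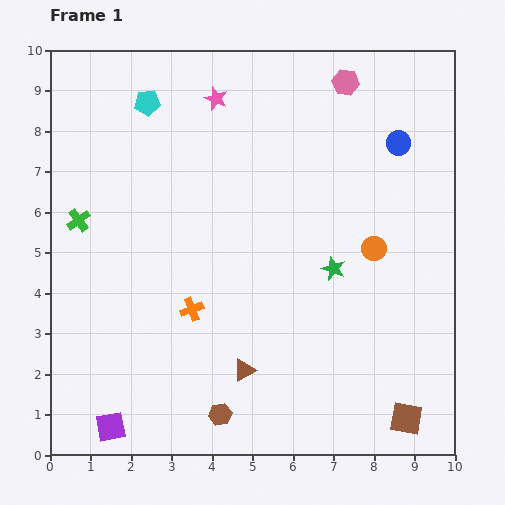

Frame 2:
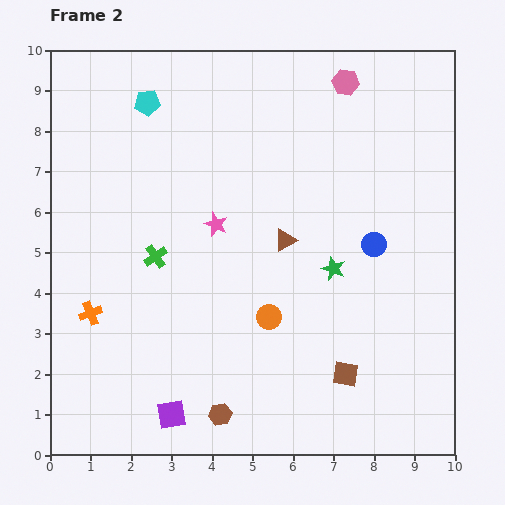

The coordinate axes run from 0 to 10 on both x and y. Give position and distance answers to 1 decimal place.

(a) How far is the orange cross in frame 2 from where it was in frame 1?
2.5

The orange cross moved from (3.5, 3.6) to (1.0, 3.5), a distance of √(2.5² + 0.1²) ≈ 2.5.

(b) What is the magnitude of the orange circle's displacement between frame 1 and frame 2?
3.1

The orange circle moved from (8.0, 5.1) to (5.4, 3.4), a distance of √(2.6² + 1.7²) ≈ 3.1.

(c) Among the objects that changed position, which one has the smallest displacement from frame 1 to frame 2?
the purple square

(moved 1.5)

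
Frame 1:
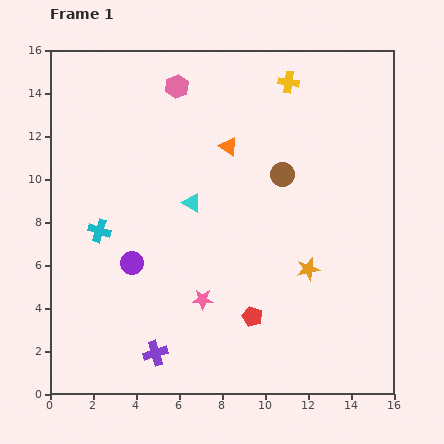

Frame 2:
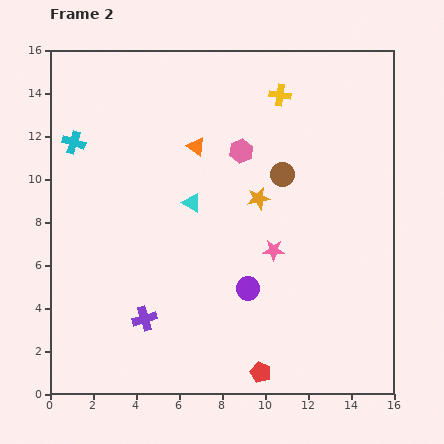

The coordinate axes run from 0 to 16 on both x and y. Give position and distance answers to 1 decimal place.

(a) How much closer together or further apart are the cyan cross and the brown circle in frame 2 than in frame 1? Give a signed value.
+0.9

Distance in frame 1: 8.9. Distance in frame 2: 9.8.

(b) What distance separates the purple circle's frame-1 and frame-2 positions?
5.5

The purple circle moved from (3.8, 6.1) to (9.2, 4.9), a distance of √(5.4² + 1.2²) ≈ 5.5.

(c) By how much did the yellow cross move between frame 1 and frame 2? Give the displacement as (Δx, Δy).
(-0.4, -0.6)

The yellow cross was at (11.1, 14.5) in frame 1 and (10.7, 13.9) in frame 2.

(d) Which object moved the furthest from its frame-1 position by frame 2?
the purple circle

(moved 5.5; next 4.3)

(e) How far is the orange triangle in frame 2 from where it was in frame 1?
1.5

The orange triangle moved from (8.3, 11.5) to (6.8, 11.5), a distance of √(1.5² + 0.0²) ≈ 1.5.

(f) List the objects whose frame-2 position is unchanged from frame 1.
the brown circle, the cyan triangle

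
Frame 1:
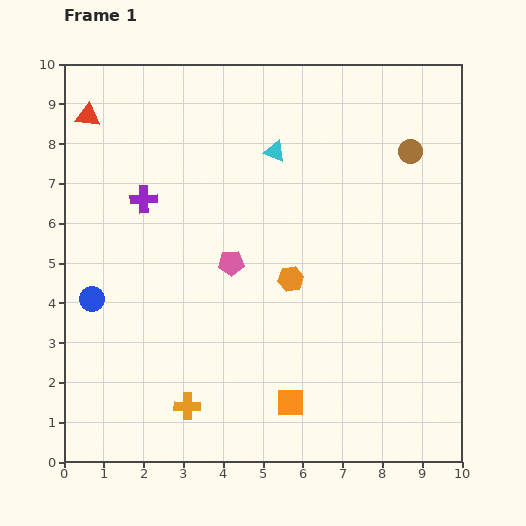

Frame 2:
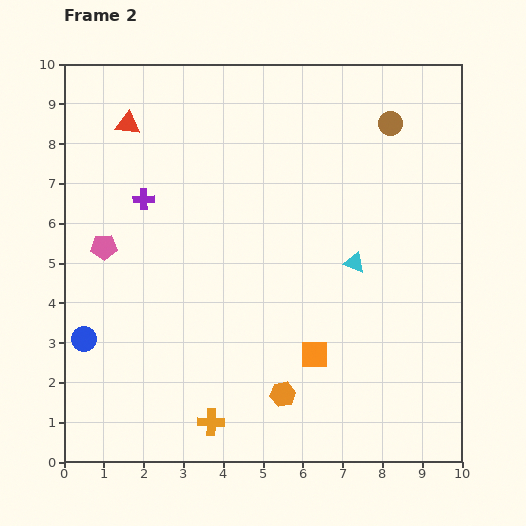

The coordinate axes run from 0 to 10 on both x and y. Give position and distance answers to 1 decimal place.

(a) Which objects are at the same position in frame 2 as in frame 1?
the purple cross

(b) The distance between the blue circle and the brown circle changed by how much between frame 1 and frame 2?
+0.6

Distance in frame 1: 8.8. Distance in frame 2: 9.4.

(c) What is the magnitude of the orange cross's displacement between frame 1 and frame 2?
0.7

The orange cross moved from (3.1, 1.4) to (3.7, 1.0), a distance of √(0.6² + 0.4²) ≈ 0.7.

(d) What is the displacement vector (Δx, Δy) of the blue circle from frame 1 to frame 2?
(-0.2, -1.0)

The blue circle was at (0.7, 4.1) in frame 1 and (0.5, 3.1) in frame 2.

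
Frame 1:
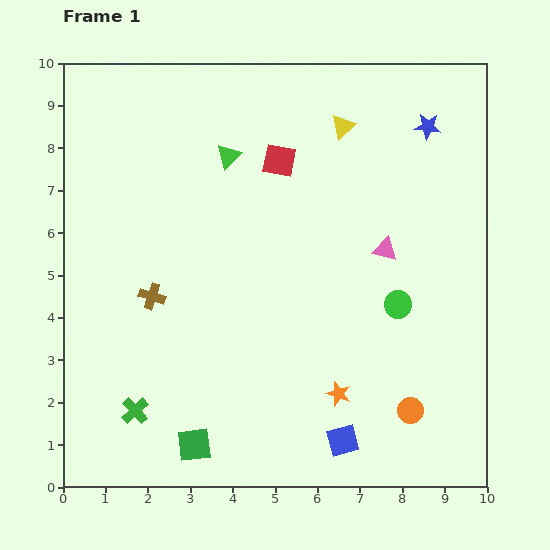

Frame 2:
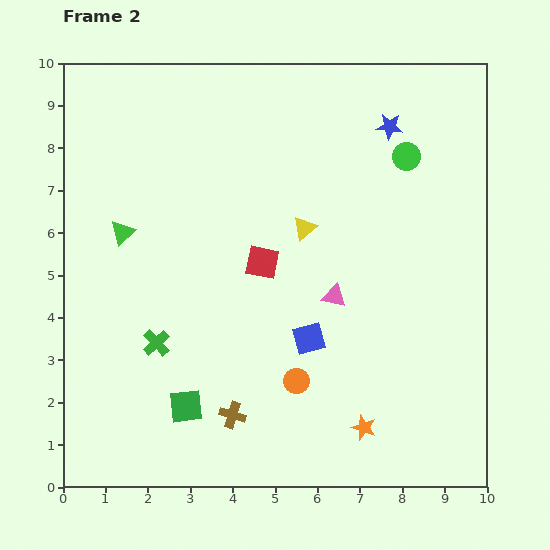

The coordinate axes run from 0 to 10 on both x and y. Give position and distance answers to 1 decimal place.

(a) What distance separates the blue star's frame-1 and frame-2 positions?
0.9

The blue star moved from (8.6, 8.5) to (7.7, 8.5), a distance of √(0.9² + 0.0²) ≈ 0.9.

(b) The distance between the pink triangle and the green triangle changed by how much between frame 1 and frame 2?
+0.9

Distance in frame 1: 4.3. Distance in frame 2: 5.2.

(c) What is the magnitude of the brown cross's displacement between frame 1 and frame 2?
3.4

The brown cross moved from (2.1, 4.5) to (4.0, 1.7), a distance of √(1.9² + 2.8²) ≈ 3.4.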